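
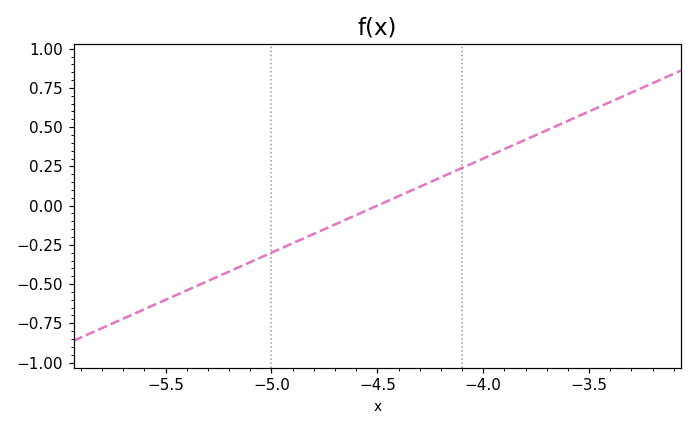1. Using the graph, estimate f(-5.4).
-0.54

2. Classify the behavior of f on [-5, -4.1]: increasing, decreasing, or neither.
increasing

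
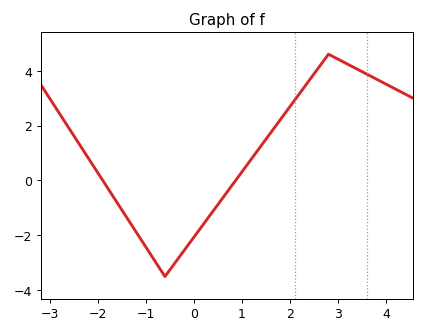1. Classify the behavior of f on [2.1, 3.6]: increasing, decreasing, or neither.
neither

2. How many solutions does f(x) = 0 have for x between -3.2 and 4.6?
2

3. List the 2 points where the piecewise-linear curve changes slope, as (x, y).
(-0.6, -3.5); (2.8, 4.6)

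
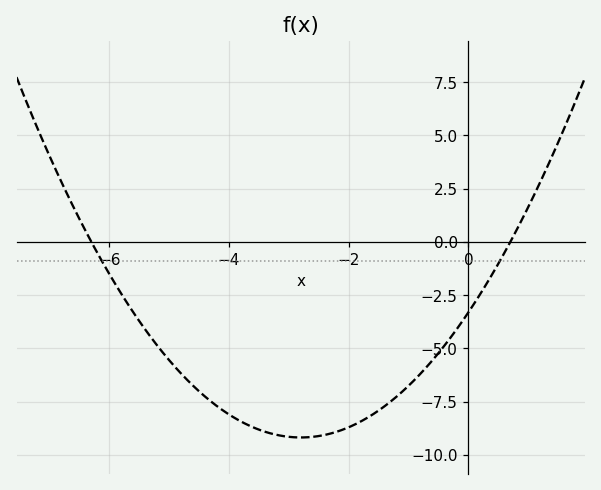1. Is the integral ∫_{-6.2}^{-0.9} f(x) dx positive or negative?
negative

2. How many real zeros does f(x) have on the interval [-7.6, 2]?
2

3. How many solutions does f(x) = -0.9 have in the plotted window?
2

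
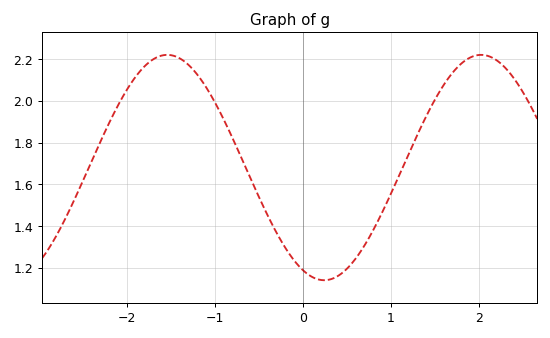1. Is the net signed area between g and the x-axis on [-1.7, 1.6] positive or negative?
positive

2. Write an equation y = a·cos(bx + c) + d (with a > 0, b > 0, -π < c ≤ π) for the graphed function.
y = 0.54cos(1.8x + 2.7) + 1.68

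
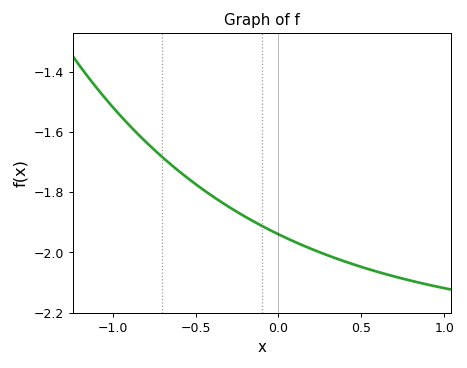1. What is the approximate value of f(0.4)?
-2.04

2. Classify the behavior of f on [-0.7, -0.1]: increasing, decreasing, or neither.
decreasing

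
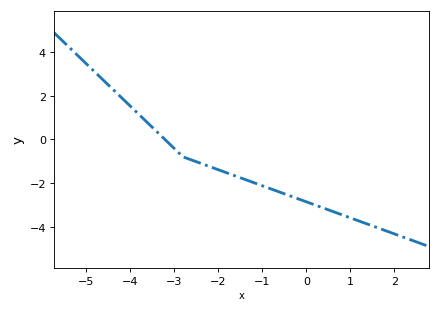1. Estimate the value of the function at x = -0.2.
-2.8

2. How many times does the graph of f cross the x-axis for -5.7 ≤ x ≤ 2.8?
1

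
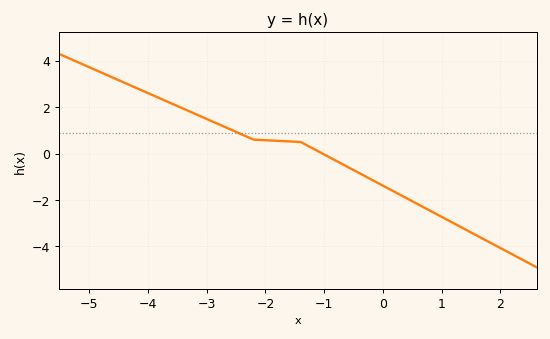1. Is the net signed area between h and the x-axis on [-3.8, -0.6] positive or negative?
positive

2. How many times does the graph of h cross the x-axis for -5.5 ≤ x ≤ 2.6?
1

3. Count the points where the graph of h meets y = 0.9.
1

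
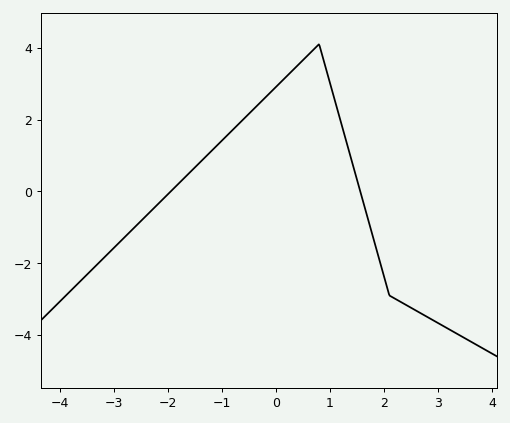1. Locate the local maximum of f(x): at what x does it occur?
0.801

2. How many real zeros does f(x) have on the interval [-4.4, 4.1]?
2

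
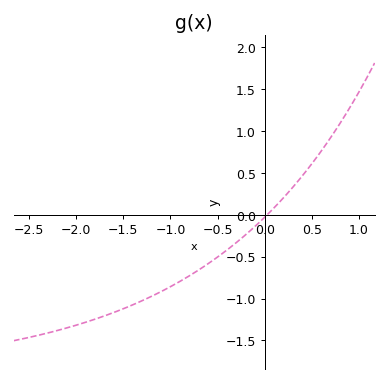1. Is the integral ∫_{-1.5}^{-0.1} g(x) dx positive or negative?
negative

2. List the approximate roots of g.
0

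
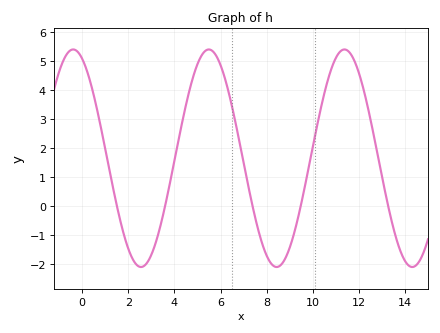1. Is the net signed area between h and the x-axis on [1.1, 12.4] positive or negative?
positive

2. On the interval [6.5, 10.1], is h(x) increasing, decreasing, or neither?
neither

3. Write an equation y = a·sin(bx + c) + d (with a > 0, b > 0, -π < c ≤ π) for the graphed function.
y = 3.74sin(1.1x + 2) + 1.65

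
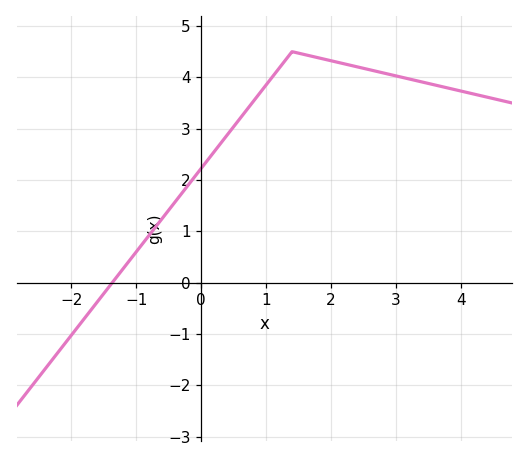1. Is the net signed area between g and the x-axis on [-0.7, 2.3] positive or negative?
positive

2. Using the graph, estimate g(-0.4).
1.58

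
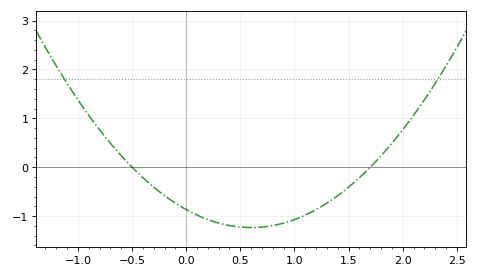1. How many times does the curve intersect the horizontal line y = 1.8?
2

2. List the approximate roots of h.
-0.5, 1.7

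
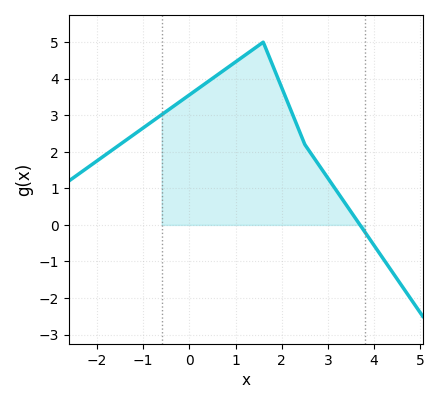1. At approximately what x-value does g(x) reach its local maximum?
1.6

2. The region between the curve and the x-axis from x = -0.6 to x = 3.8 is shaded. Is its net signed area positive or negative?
positive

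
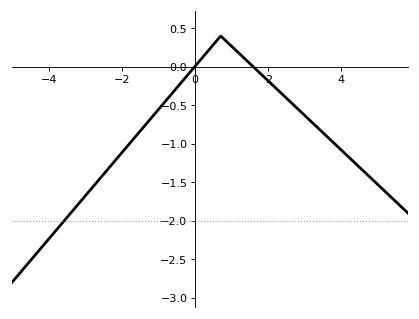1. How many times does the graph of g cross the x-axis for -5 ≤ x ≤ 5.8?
2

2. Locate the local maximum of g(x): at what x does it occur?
0.6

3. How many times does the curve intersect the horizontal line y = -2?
1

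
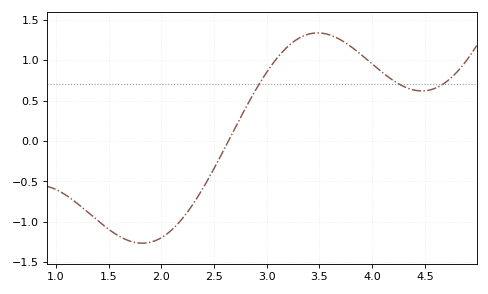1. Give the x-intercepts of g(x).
2.64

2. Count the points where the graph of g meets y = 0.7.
3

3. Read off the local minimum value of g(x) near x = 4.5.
0.619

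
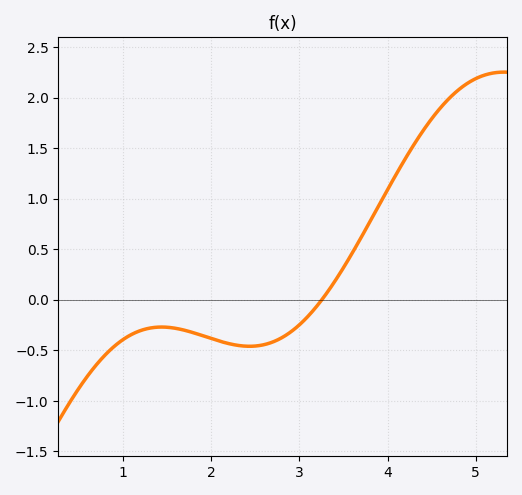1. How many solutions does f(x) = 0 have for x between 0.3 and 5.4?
1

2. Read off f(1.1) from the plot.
-0.343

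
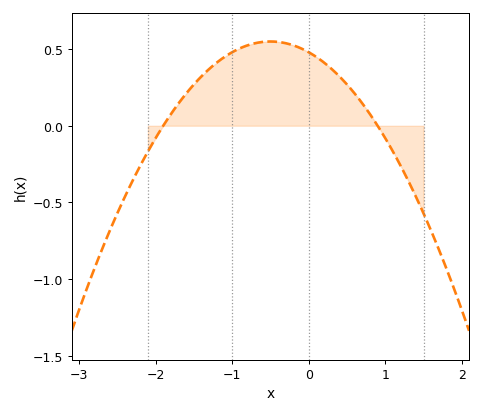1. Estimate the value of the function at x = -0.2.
0.5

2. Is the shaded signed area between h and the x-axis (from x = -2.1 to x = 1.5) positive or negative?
positive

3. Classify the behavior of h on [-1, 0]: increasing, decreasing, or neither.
neither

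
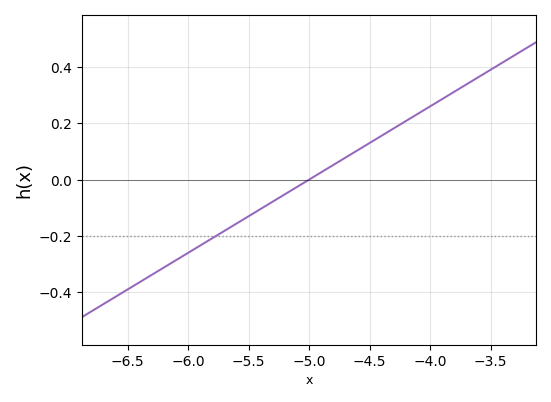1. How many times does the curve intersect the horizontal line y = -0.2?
1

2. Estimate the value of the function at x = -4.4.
0.156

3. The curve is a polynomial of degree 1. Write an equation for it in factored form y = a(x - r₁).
y = 0.26(x + 5)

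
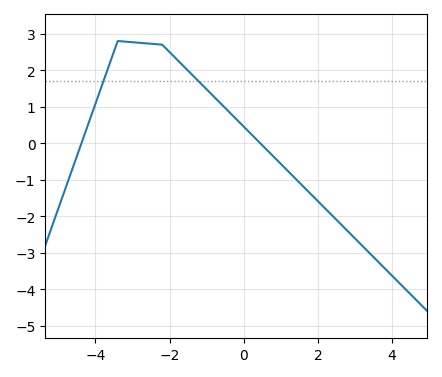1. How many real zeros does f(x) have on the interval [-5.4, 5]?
2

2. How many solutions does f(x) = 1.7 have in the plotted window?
2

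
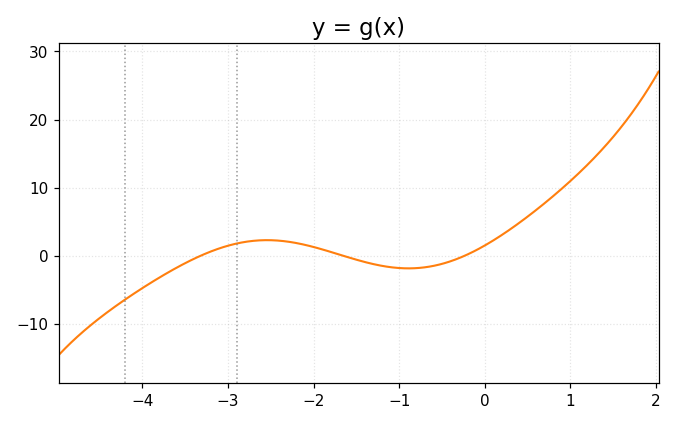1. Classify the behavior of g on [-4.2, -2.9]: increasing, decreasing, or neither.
increasing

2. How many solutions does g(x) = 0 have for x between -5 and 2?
3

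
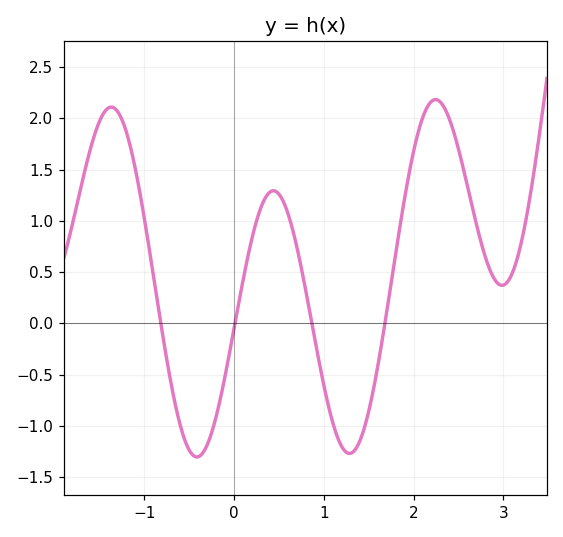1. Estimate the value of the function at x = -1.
1.03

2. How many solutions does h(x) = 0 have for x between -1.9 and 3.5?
4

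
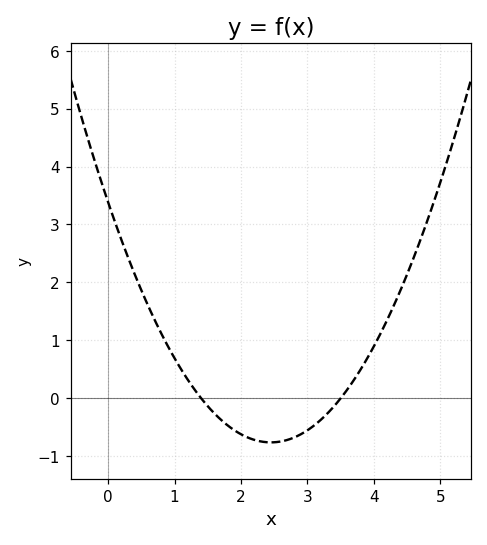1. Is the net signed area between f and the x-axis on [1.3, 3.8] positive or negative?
negative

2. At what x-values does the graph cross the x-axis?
1.4, 3.5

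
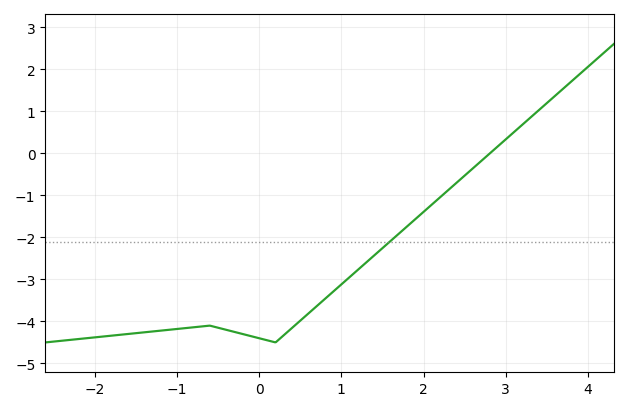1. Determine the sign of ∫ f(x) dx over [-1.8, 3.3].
negative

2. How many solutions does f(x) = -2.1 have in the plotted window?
1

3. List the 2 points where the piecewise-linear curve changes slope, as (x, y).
(-0.6, -4.1); (0.2, -4.5)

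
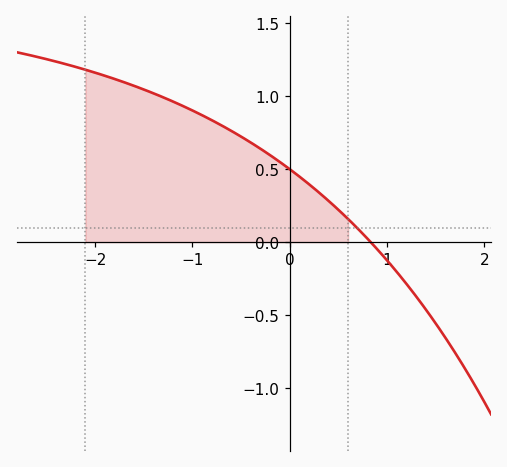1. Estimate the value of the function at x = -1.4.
1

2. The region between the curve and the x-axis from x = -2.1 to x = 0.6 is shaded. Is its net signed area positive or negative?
positive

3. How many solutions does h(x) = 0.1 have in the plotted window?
1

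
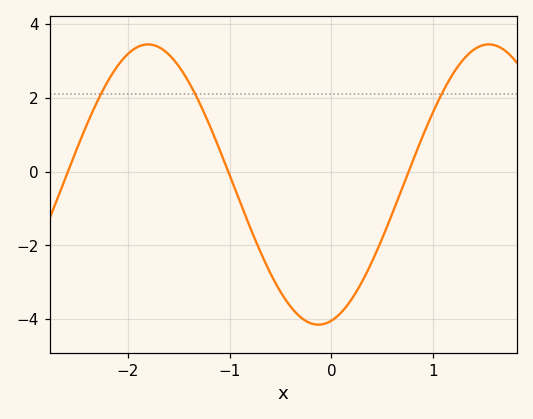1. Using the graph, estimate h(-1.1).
0.614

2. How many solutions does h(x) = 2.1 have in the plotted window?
3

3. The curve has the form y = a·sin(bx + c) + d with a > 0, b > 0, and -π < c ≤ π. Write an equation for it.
y = 3.8sin(1.88x - 1.33) - 0.35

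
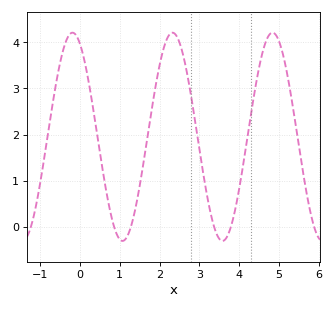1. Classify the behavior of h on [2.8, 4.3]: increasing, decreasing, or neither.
neither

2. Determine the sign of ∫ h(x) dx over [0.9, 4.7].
positive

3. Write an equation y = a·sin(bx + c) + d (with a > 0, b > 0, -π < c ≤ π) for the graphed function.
y = 2.26sin(2.5x + 2.04) + 1.95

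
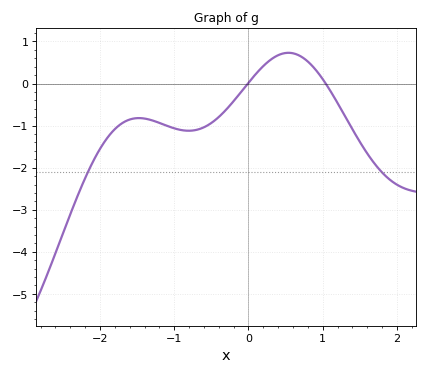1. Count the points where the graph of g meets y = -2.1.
2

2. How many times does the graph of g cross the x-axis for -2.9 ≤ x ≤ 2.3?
2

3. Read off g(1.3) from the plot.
-0.8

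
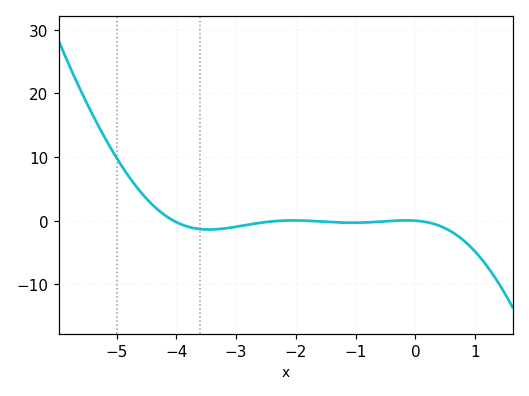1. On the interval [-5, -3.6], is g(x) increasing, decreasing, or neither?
decreasing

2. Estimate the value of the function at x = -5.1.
11.5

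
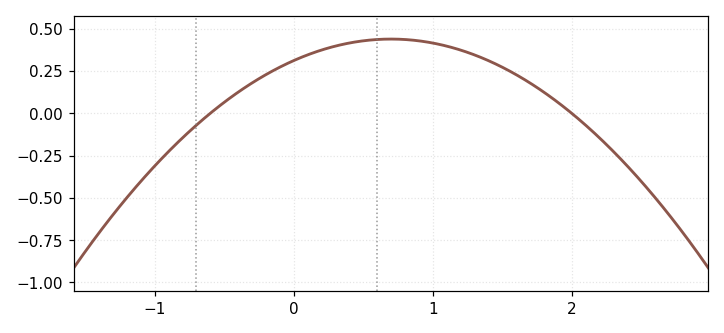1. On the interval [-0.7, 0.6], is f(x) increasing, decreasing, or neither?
increasing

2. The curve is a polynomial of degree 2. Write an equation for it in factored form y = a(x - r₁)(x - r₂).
y = -0.26(x + 0.6)(x - 2)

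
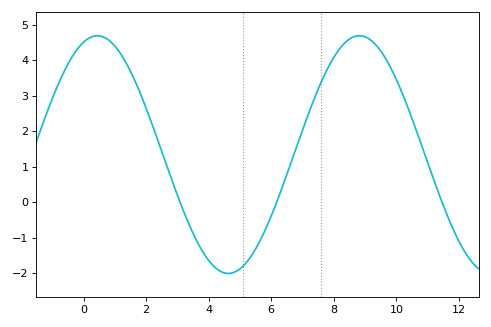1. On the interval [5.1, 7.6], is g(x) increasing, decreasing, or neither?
increasing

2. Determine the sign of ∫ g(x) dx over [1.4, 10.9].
positive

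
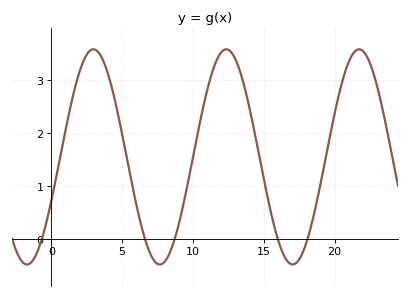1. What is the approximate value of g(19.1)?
1.2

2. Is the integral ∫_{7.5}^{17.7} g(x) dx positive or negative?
positive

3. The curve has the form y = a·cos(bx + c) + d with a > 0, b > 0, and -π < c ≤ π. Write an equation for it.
y = 2.04cos(0.67x - 2) + 1.55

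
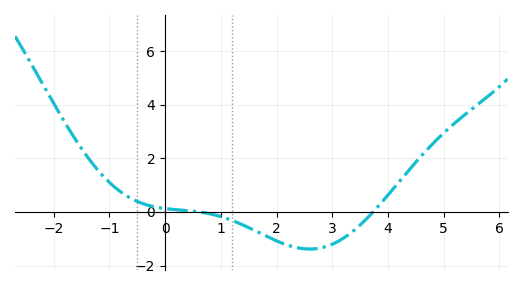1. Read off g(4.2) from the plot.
1.12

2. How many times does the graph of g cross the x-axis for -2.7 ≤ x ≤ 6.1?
2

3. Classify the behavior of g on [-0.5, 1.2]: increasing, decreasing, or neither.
decreasing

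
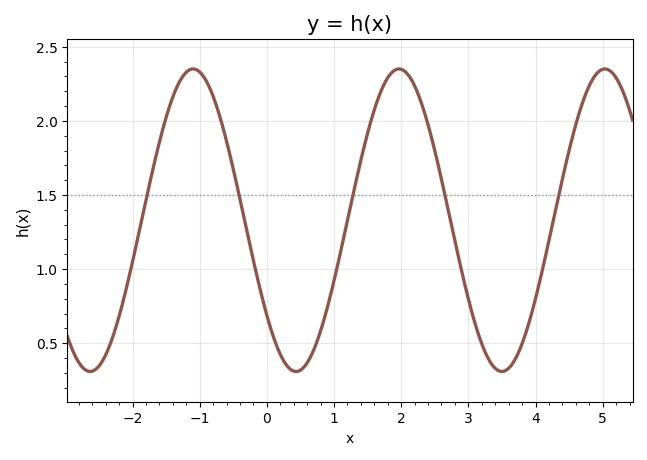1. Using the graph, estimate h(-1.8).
1.46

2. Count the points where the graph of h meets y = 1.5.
5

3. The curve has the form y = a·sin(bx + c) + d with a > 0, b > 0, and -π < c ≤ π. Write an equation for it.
y = 1.02sin(2.05x - 2.46) + 1.33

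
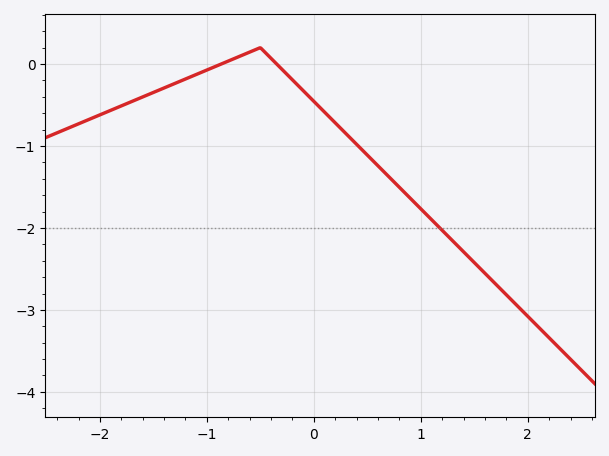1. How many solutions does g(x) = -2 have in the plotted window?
1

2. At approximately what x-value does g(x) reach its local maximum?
-0.5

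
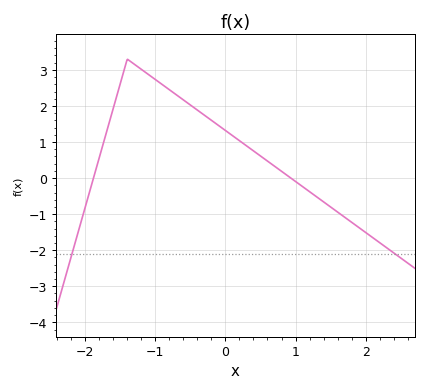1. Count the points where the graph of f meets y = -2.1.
2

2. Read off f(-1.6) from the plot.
1.9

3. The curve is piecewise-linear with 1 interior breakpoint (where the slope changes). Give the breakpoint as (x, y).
(-1.4, 3.3)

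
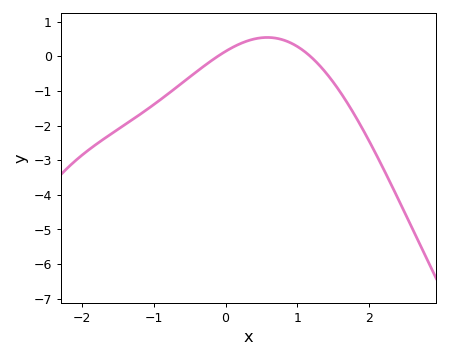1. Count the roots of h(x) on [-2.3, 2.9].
2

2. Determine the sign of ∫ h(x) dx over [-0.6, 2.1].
negative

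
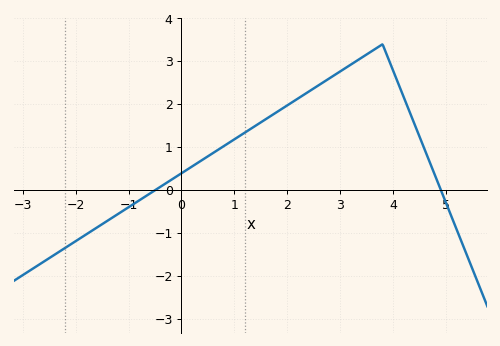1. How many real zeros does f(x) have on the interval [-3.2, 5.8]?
2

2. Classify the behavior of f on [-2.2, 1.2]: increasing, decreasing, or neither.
increasing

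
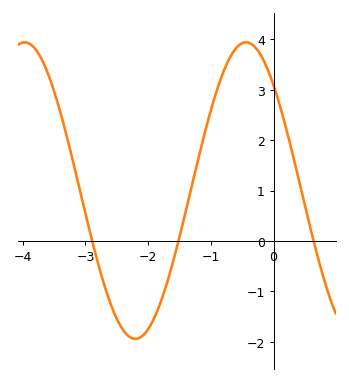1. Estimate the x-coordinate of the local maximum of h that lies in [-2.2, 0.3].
-0.4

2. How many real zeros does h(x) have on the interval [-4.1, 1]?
3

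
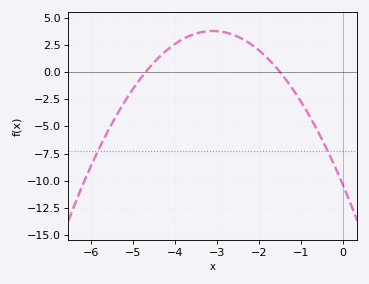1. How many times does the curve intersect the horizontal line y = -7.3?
2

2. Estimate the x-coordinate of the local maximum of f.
-3.1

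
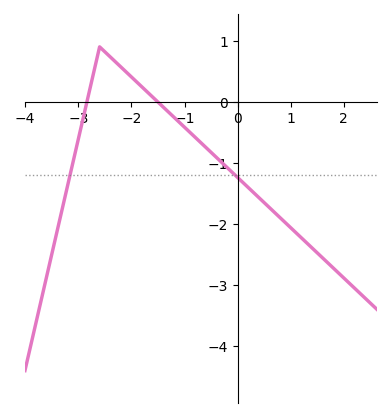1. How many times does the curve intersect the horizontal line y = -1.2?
2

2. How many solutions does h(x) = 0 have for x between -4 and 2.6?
2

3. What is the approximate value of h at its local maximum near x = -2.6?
0.899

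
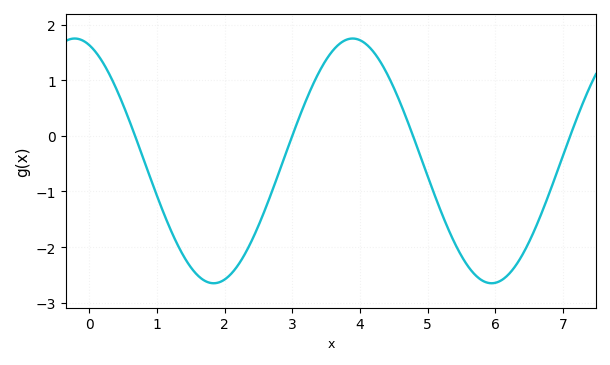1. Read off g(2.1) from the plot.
-2.47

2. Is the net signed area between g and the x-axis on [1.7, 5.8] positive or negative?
negative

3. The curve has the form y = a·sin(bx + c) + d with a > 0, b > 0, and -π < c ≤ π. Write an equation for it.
y = 2.2sin(1.53x + 1.9) - 0.45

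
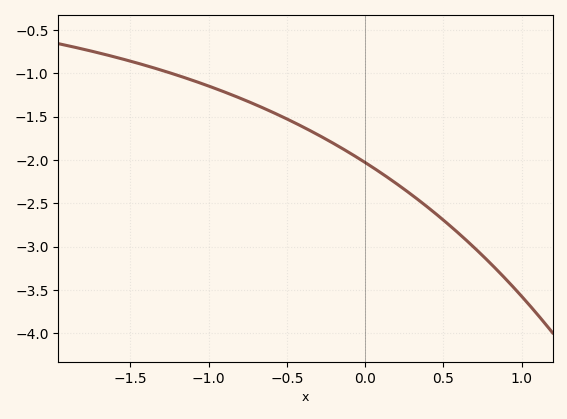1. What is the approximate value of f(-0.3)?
-1.7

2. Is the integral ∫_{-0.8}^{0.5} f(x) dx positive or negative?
negative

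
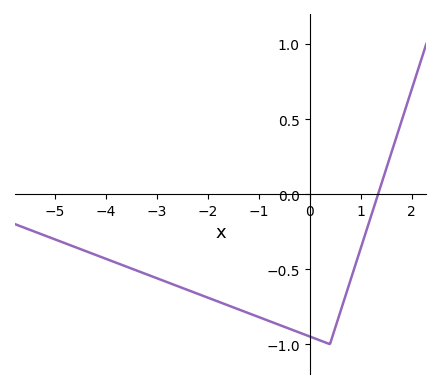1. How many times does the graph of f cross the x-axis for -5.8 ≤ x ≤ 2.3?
1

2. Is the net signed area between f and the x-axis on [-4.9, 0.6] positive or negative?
negative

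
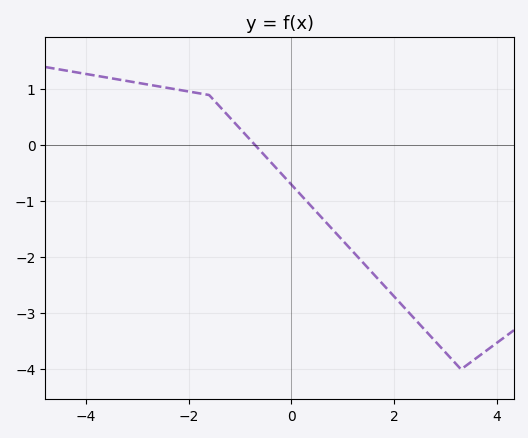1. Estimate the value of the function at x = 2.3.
-3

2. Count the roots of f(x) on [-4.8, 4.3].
1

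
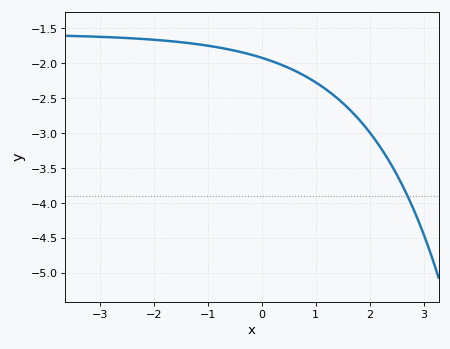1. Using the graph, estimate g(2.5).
-3.59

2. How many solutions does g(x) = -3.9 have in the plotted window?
1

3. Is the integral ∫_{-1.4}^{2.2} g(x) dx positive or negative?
negative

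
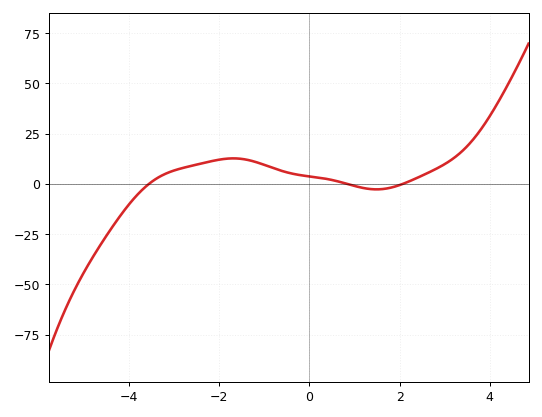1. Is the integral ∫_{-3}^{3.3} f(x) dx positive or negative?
positive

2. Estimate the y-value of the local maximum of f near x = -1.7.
12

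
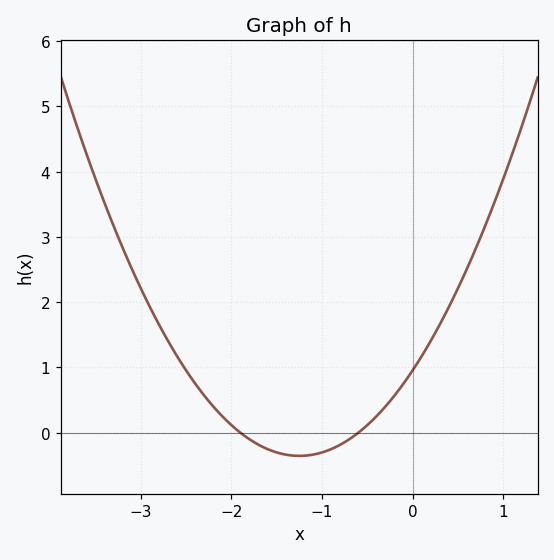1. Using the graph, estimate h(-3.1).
2.5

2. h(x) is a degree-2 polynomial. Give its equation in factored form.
y = 0.84(x + 1.9)(x + 0.6)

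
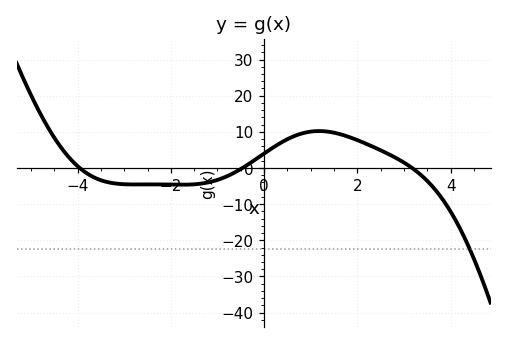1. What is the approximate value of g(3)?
1.5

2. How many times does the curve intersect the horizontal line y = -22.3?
1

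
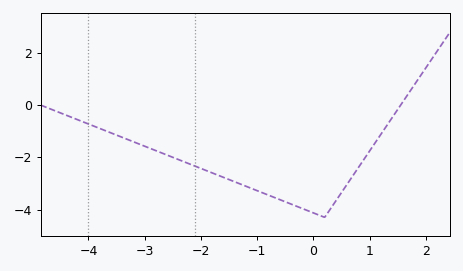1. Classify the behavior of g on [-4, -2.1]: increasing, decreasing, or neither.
decreasing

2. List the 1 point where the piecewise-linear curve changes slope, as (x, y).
(0.2, -4.3)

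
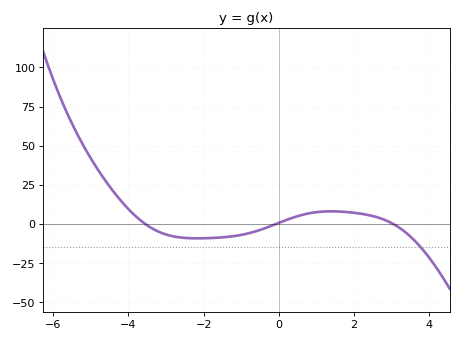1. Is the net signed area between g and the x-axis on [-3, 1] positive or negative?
negative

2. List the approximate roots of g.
-3.55, -0.078, 3.05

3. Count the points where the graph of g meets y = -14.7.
1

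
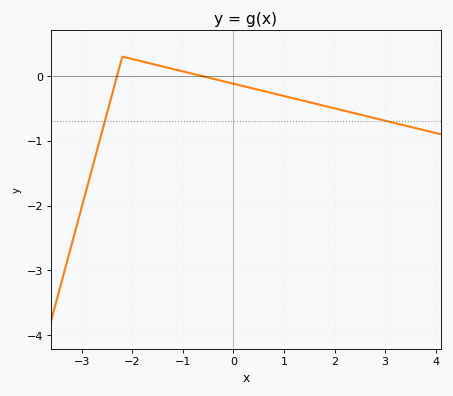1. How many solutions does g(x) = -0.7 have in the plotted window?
2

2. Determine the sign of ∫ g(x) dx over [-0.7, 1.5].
negative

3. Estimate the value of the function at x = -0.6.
-0.004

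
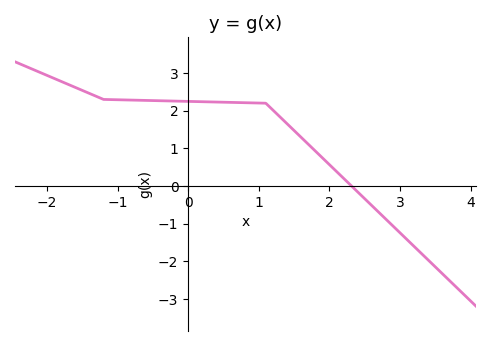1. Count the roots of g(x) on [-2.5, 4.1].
1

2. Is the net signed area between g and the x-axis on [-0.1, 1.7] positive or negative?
positive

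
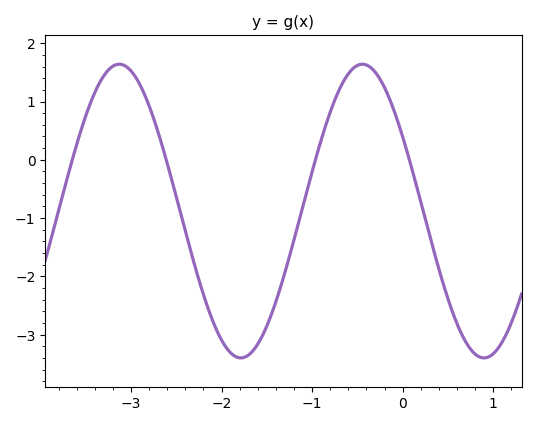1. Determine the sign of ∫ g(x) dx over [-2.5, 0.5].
negative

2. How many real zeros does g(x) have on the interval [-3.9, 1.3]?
4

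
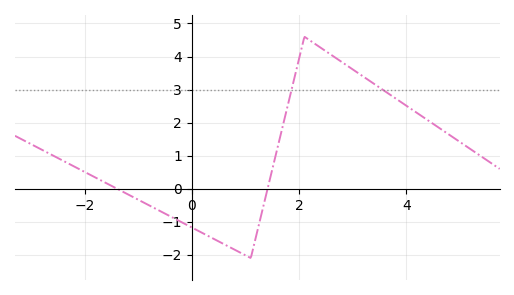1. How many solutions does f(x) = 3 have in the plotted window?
2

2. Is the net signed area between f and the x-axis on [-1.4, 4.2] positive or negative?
positive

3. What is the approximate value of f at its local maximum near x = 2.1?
4.6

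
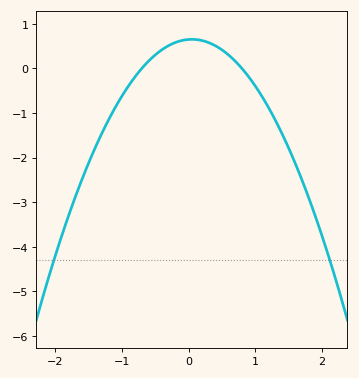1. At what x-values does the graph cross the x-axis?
-0.7, 0.8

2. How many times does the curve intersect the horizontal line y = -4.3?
2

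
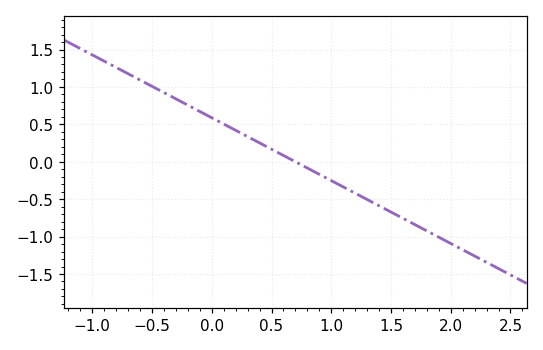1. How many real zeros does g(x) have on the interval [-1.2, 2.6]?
1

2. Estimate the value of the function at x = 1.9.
-1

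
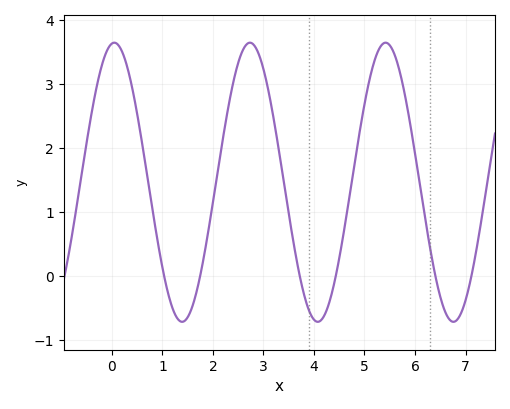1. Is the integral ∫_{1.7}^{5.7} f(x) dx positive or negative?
positive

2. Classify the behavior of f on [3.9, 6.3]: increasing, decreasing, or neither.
neither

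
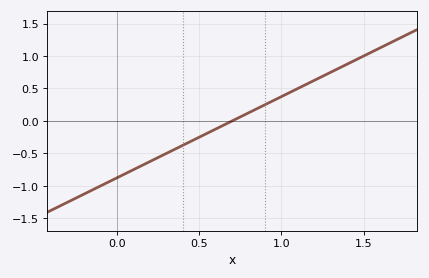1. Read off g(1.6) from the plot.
1.1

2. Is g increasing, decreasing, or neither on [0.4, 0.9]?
increasing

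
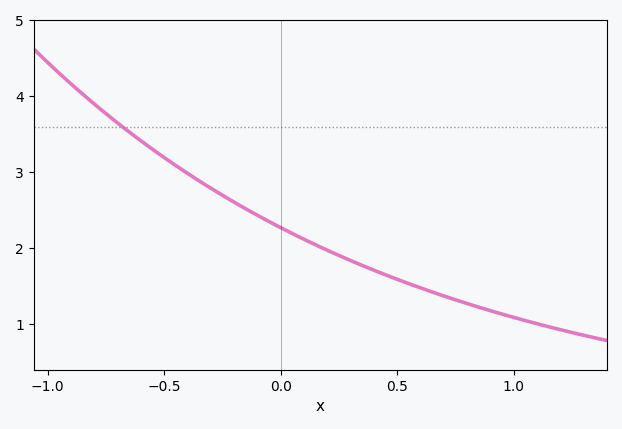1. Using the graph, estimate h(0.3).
1.8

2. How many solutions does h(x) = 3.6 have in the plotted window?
1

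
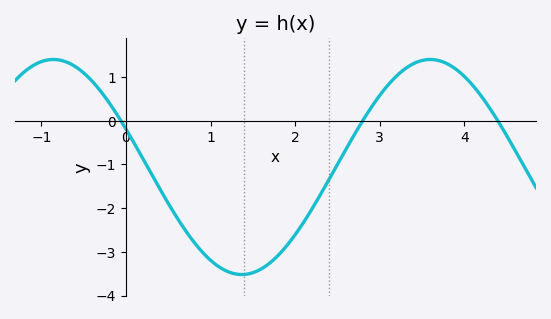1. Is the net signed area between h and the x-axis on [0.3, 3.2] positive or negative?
negative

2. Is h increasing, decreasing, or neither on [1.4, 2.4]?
increasing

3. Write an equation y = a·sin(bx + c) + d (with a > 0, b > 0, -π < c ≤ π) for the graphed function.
y = 2.46sin(1.41x + 2.78) - 1.06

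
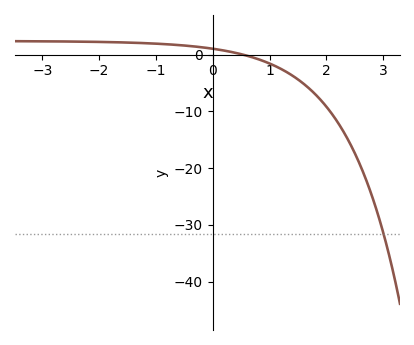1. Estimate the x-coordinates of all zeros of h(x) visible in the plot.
0.527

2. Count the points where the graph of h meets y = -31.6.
1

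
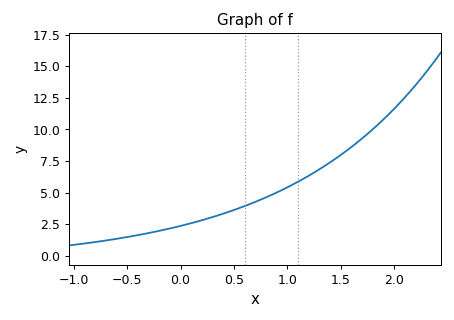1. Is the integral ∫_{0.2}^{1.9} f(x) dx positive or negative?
positive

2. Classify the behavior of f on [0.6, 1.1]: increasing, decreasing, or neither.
increasing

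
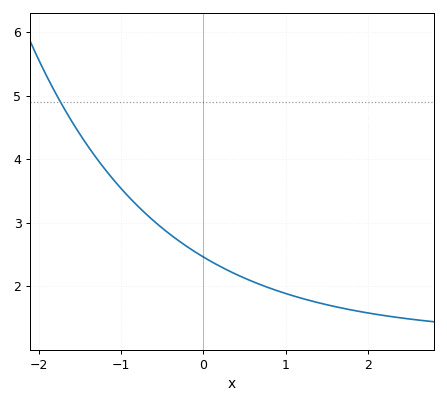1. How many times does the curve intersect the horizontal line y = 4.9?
1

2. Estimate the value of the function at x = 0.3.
2.25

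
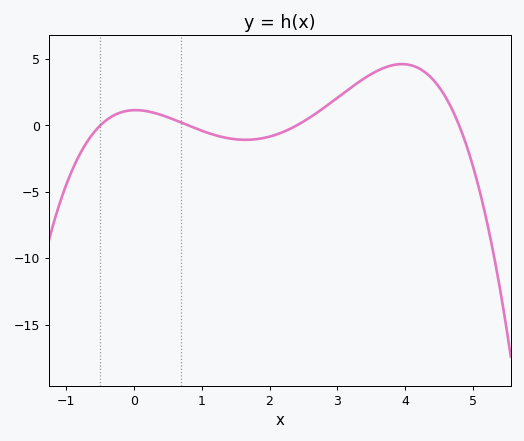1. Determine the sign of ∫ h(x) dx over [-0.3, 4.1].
positive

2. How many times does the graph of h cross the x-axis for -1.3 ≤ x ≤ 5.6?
4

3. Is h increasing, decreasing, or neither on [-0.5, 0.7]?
neither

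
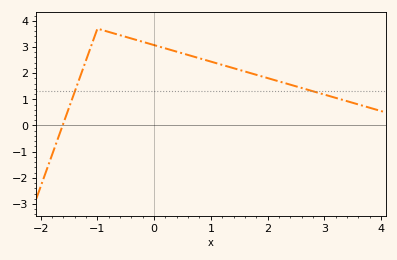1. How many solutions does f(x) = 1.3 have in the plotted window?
2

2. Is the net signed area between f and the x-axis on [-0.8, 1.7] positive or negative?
positive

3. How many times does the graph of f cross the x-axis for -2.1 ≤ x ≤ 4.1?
1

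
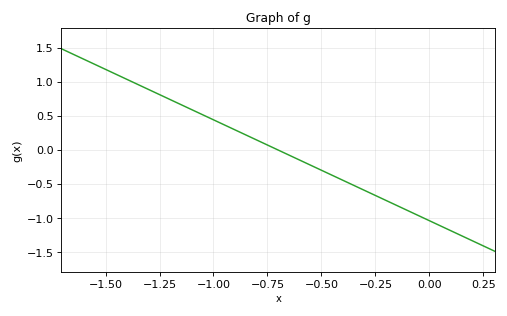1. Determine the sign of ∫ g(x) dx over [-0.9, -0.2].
negative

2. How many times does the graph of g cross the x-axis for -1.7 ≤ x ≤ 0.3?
1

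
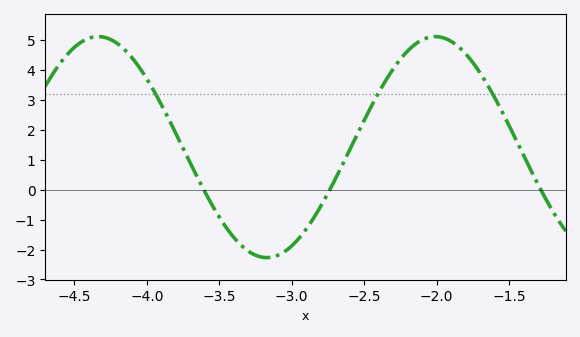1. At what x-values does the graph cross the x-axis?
-3.61, -2.74, -1.28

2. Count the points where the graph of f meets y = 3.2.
3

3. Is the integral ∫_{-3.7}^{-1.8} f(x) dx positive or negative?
positive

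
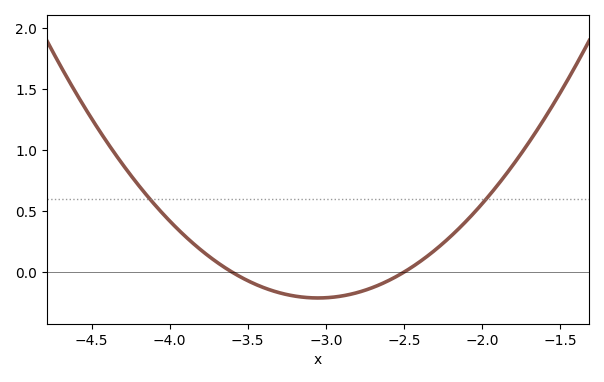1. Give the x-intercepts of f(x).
-3.6, -2.5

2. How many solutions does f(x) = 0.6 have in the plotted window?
2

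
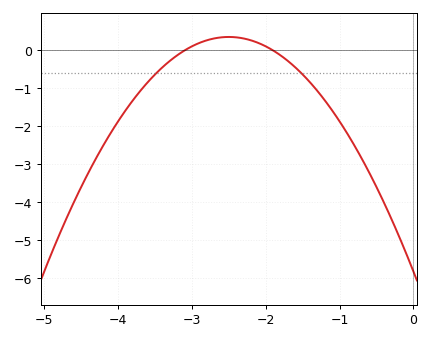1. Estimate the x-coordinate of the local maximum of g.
-2.5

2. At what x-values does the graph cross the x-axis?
-3.1, -1.9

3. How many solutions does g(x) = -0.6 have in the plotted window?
2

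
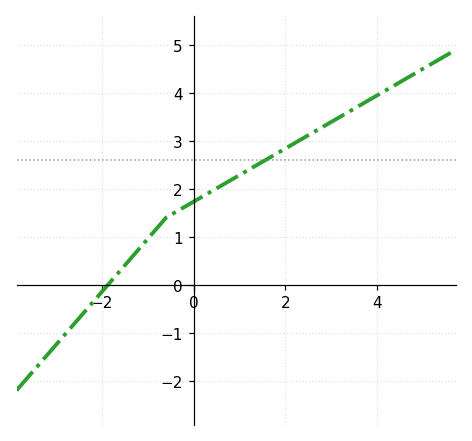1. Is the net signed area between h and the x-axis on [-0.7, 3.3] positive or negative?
positive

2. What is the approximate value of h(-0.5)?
1.46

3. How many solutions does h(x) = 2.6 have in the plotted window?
1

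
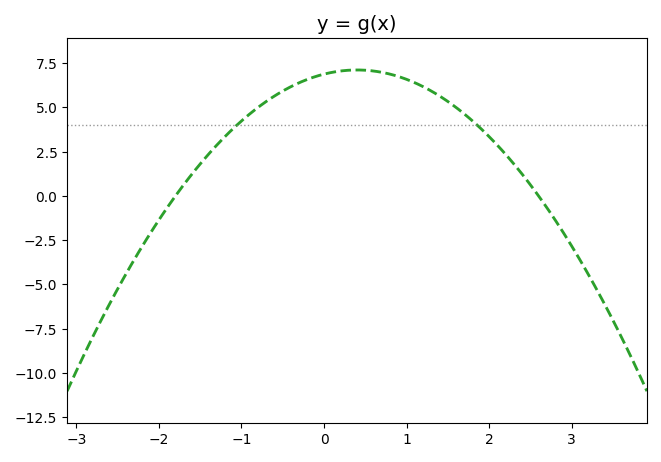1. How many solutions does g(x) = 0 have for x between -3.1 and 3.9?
2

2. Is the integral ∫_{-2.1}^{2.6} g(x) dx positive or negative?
positive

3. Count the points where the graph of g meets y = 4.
2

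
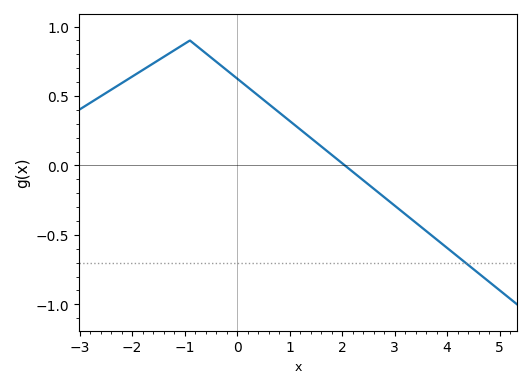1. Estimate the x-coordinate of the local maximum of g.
-0.8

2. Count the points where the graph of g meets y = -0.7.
1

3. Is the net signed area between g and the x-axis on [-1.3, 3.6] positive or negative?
positive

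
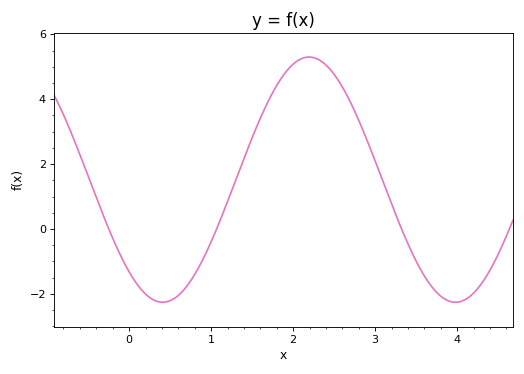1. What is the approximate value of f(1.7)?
3.96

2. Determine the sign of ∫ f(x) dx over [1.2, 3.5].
positive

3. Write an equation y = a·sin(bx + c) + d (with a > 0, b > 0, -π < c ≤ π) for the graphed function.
y = 3.78sin(1.76x - 2.29) + 1.52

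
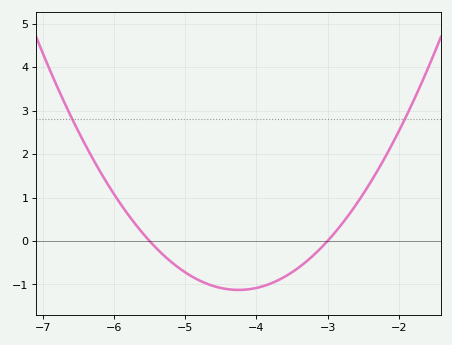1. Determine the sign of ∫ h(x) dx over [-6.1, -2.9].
negative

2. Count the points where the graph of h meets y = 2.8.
2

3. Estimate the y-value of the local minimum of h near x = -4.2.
-1.13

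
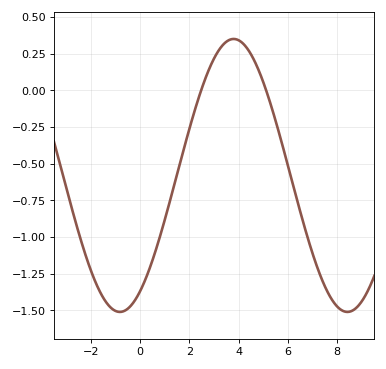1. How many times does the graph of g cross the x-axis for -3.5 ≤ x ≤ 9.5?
2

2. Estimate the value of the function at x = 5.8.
-0.389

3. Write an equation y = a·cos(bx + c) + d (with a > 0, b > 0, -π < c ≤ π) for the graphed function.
y = 0.93cos(0.68x - 2.58) - 0.58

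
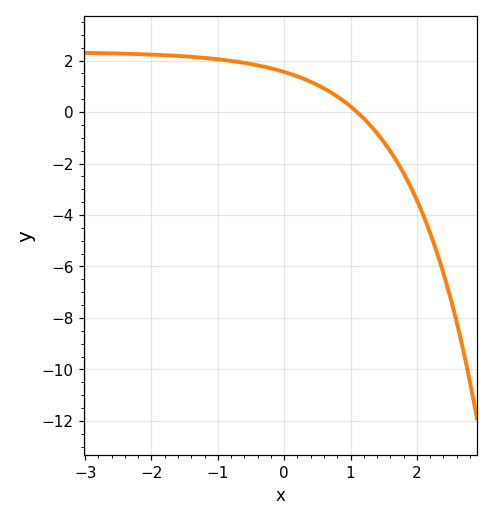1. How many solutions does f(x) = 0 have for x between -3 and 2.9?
1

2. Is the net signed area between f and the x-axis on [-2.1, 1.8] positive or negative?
positive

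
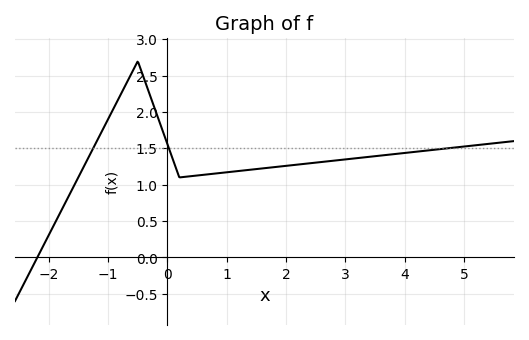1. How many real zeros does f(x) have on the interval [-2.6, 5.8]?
1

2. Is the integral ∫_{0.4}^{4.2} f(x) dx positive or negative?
positive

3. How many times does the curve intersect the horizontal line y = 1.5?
3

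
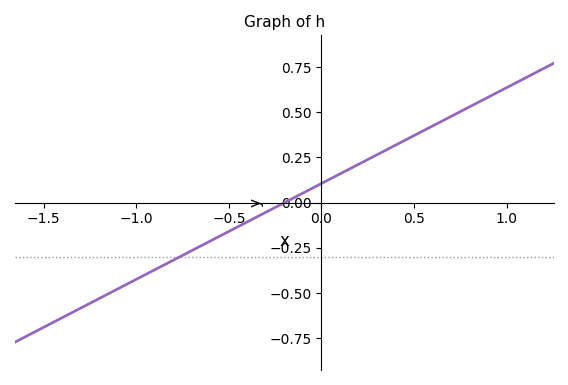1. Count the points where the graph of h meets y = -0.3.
1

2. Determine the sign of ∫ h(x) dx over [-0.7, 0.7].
positive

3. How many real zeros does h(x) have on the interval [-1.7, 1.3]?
1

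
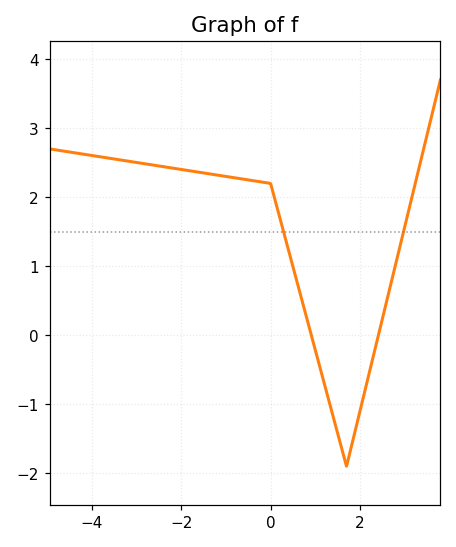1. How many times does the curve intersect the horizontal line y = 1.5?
2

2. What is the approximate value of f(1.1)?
-0.453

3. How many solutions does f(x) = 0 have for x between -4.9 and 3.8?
2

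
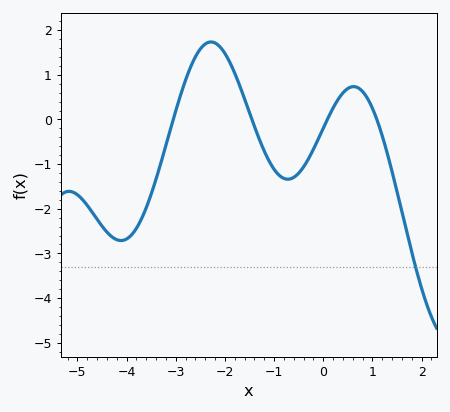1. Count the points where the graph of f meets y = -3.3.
1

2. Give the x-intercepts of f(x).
-3, -1.4, 0, 1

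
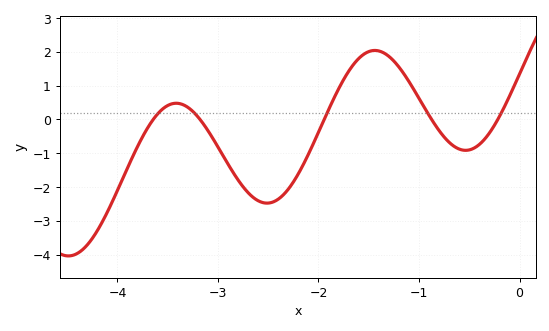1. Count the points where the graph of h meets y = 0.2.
5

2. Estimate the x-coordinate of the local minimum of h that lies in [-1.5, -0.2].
-0.536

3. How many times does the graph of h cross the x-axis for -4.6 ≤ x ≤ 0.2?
5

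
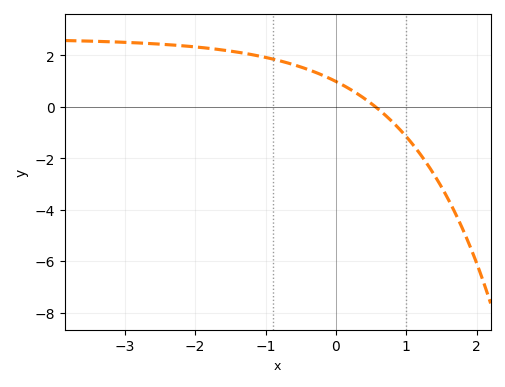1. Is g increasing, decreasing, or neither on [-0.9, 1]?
decreasing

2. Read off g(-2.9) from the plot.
2.5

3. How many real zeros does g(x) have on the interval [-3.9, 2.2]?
1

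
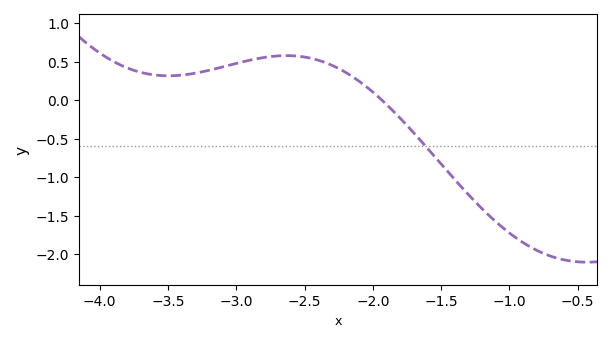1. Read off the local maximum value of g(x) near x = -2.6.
0.6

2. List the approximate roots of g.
-1.9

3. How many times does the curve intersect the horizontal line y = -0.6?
1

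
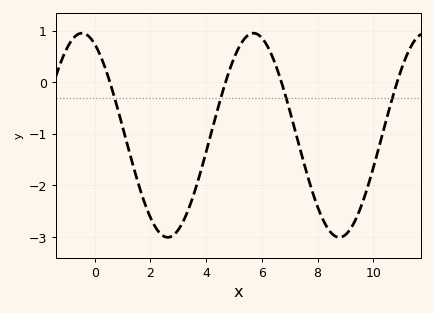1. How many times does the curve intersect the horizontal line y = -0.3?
4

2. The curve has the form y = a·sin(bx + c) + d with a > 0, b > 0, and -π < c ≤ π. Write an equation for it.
y = 1.98sin(1x + 2) - 1.03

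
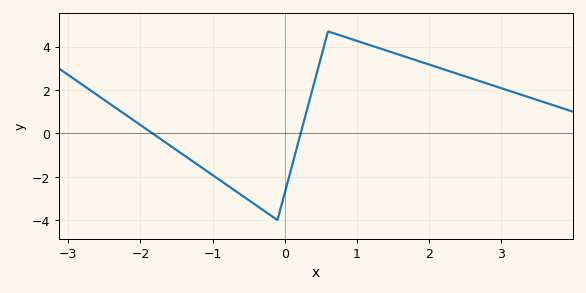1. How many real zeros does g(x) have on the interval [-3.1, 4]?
2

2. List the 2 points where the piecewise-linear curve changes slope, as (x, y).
(-0.1, -4); (0.6, 4.7)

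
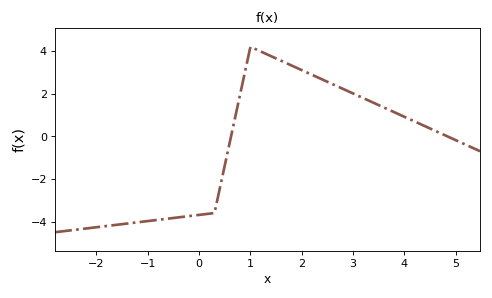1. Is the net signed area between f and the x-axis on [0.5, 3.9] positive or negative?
positive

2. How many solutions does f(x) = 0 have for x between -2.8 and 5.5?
2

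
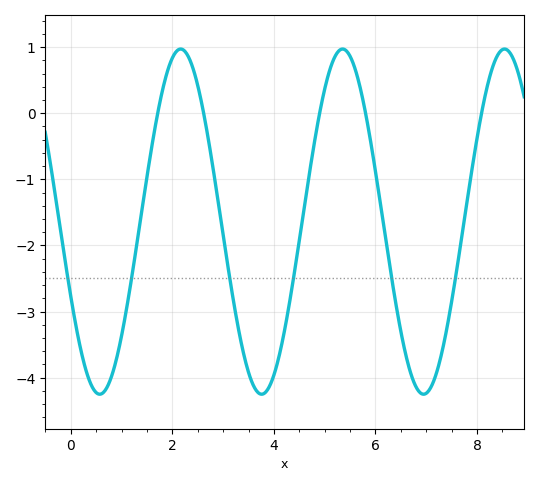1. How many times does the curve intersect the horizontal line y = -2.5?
6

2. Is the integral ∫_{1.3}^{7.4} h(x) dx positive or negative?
negative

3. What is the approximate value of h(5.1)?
0.7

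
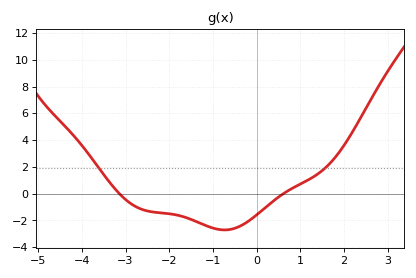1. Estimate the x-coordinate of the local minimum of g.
-0.734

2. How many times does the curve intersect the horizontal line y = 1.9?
2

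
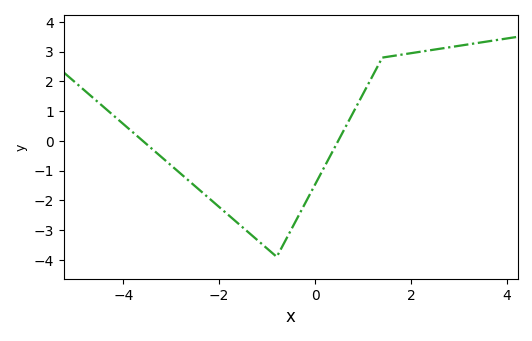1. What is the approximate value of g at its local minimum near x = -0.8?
-3.9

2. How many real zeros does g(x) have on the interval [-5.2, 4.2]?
2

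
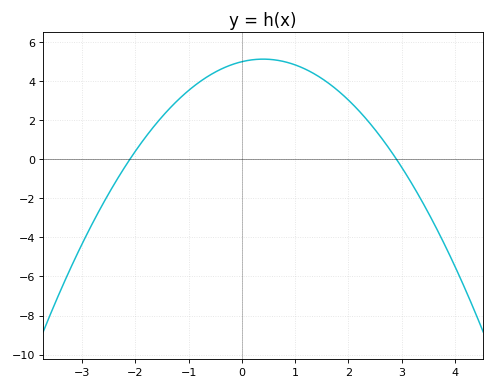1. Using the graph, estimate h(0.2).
5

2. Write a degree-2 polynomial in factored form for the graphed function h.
y = -0.82(x + 2.1)(x - 2.9)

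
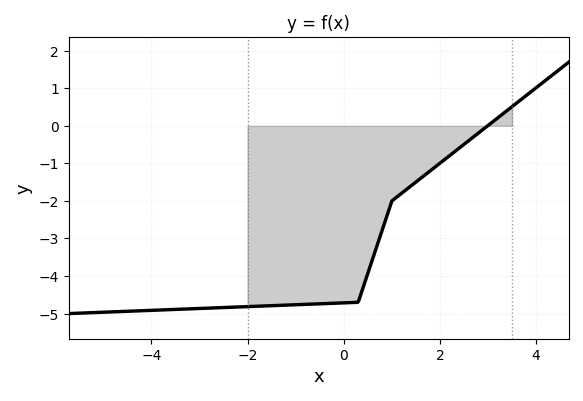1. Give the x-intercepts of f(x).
3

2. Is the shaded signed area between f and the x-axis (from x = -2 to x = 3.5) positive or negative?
negative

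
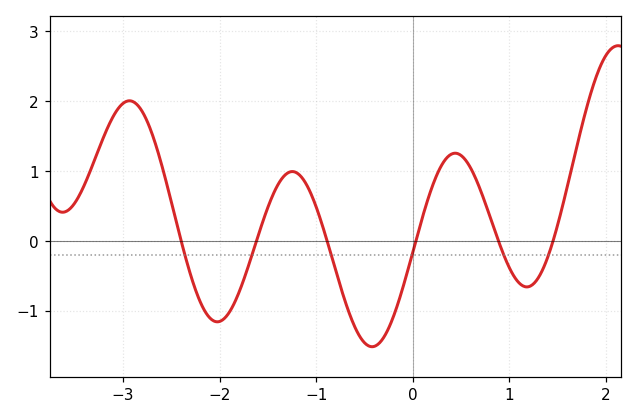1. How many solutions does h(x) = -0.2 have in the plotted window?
6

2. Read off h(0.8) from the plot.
0.354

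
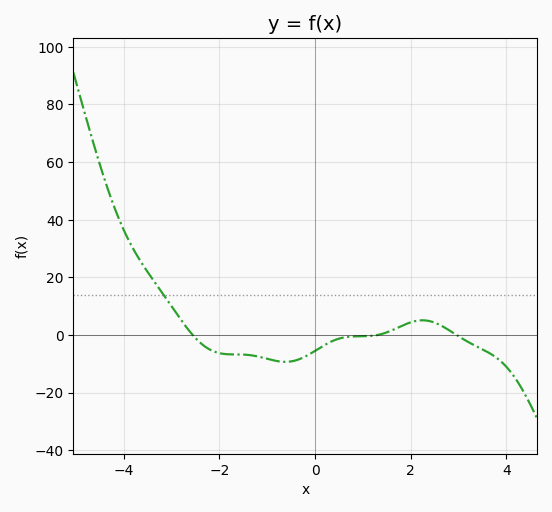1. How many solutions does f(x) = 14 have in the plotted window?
1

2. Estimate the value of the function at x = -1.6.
-6.76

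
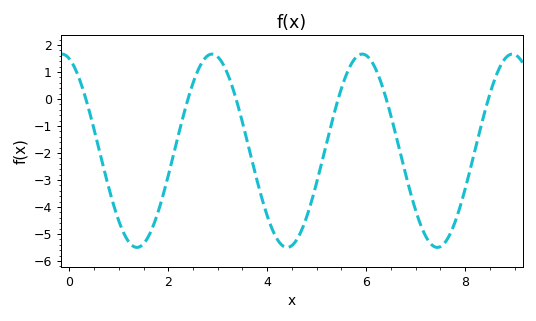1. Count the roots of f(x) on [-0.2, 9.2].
6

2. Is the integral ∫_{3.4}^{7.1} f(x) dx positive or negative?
negative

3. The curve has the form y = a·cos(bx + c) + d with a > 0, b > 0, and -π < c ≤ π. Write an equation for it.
y = 3.58cos(2.1x + 0.31) - 1.92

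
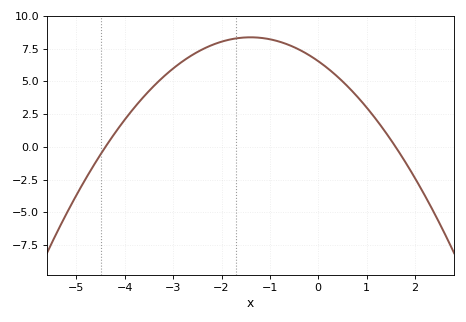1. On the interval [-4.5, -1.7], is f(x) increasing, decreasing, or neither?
increasing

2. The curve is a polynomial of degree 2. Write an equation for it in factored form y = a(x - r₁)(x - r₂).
y = -0.93(x + 4.4)(x - 1.6)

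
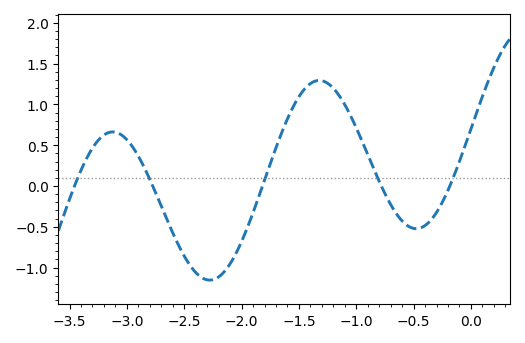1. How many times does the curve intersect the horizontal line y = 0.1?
5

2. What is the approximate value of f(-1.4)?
1.25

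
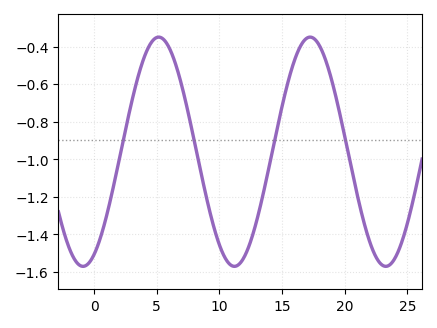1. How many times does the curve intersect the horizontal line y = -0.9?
4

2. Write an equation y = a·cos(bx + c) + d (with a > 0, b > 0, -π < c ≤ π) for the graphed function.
y = 0.61cos(0.52x - 2.7) - 0.96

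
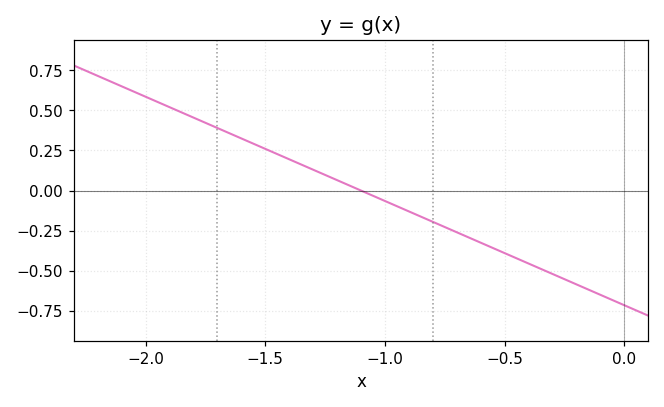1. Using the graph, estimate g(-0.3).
-0.52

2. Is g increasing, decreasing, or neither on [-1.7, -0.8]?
decreasing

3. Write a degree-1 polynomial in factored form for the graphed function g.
y = -0.65(x + 1.1)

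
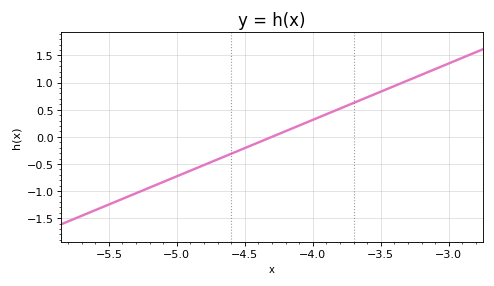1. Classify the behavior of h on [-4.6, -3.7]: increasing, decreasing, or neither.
increasing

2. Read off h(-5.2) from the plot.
-0.936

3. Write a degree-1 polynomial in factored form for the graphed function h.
y = 1.04(x + 4.3)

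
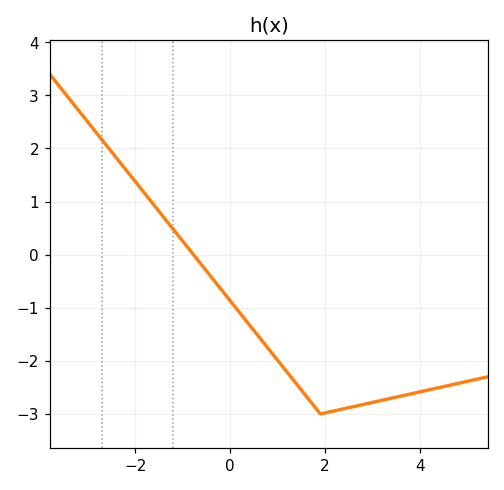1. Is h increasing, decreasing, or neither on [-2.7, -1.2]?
decreasing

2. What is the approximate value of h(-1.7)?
1.04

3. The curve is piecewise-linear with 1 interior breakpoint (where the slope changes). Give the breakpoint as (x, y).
(1.9, -3)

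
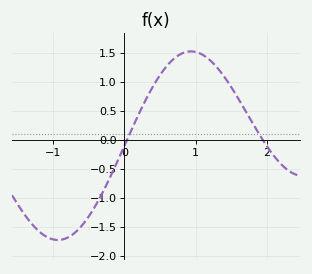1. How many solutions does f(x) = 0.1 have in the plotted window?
2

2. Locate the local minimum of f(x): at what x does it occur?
-0.9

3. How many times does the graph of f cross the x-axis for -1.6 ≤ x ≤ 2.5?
2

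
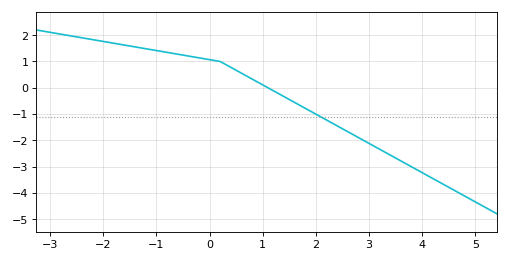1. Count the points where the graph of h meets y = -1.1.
1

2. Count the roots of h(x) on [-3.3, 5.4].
1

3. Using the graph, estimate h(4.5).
-3.79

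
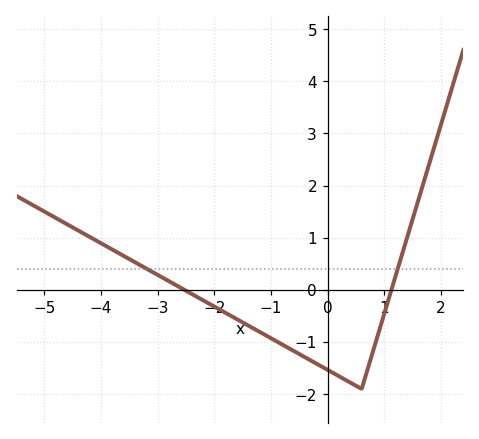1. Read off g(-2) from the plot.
-0.3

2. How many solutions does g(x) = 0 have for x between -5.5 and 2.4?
2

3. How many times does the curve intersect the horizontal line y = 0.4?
2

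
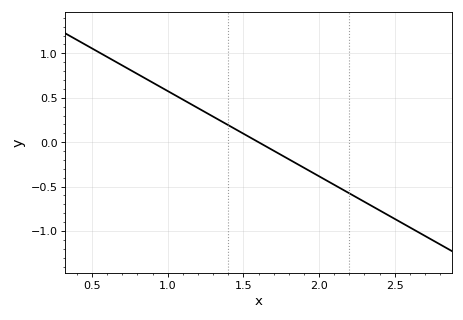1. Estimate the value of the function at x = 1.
0.576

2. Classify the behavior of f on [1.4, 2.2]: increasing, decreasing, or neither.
decreasing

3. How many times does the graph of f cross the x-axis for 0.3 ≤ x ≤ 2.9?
1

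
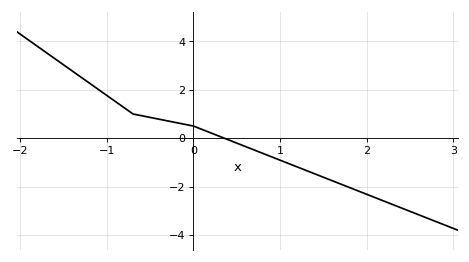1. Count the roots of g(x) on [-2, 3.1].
1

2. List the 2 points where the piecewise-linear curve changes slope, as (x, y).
(-0.7, 1); (0, 0.5)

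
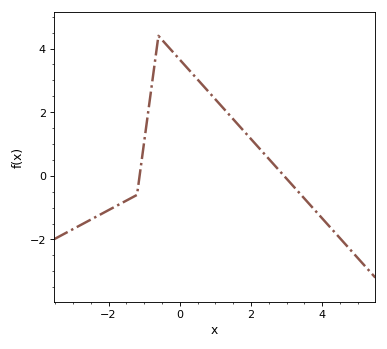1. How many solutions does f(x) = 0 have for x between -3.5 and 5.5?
2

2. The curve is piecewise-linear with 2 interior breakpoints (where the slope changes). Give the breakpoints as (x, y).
(-1.2, -0.6); (-0.6, 4.4)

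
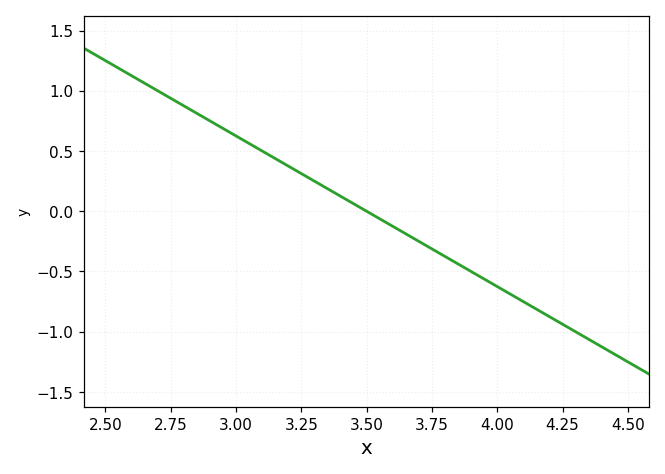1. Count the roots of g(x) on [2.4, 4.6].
1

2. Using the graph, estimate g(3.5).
0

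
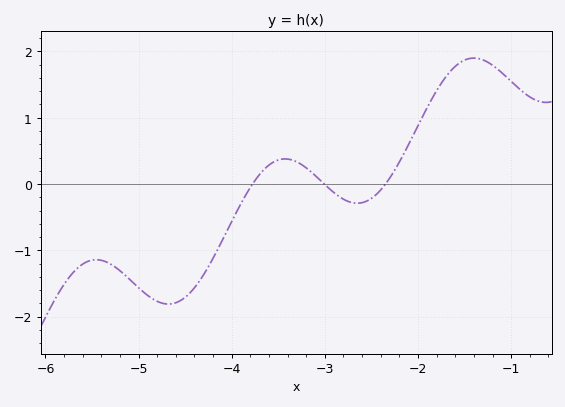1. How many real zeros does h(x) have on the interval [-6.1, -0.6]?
3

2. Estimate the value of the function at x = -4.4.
-1.56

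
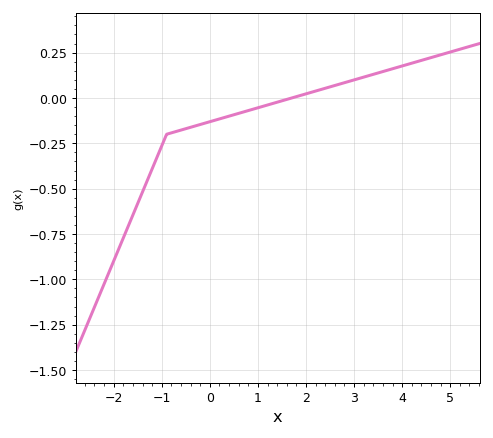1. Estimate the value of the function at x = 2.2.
0.038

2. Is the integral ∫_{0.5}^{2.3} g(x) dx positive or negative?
negative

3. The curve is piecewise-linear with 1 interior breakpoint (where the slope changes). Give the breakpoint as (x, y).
(-0.9, -0.2)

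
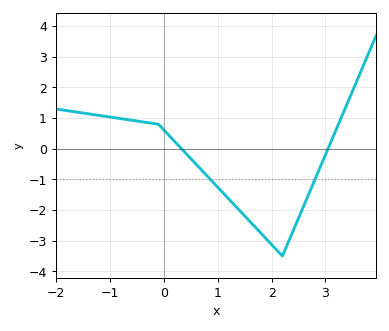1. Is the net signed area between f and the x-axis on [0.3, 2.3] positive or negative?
negative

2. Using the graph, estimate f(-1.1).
1.06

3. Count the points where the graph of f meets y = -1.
2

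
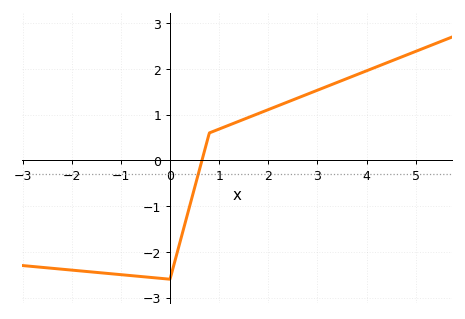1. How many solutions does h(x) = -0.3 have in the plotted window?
1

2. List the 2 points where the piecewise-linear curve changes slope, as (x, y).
(0, -2.6); (0.8, 0.6)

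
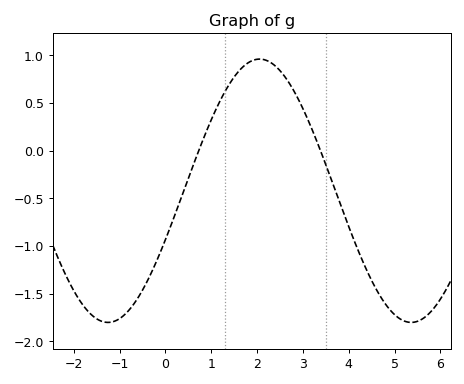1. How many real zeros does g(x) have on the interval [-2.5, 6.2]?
2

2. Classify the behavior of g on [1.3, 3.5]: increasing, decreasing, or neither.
neither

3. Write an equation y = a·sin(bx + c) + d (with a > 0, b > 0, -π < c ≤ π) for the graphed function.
y = 1.38sin(0.95x - 0.38) - 0.42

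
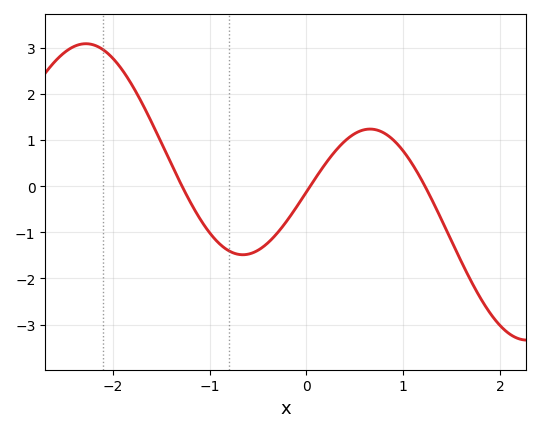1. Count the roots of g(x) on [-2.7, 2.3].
3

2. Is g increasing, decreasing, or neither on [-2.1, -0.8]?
decreasing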